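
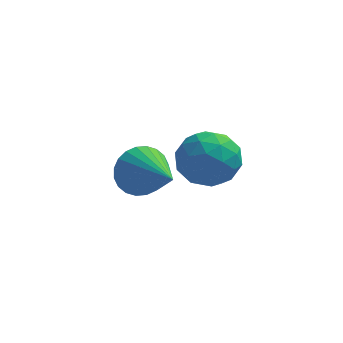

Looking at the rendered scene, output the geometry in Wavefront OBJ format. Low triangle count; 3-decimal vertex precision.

v -2.291 4.113 -1.287
v -1.817 4.068 -2.097
v -1.109 2.627 -0.513
v -1.622 4.318 -1.914
v -1.528 4.538 -1.635
v -1.551 4.693 -1.304
v -1.686 4.759 -0.969
v -1.914 4.727 -0.683
v -2.198 4.602 -0.489
v -2.497 4.402 -0.416
v -2.765 4.158 -0.476
v -2.96 3.907 -0.659
v -3.053 3.688 -0.938
v -3.031 3.533 -1.27
v -2.896 3.467 -1.604
v -2.668 3.499 -1.89
v -2.383 3.624 -2.084
v -2.085 3.824 -2.157
v 0.244 1.754 2.075
v 0.743 0.988 2.504
v -0.463 0.712 1.036
v 0.036 -0.054 1.465
v -0.694 0.422 1.974
v -0.257 1.066 2.617
v 0.537 0.634 0.923
v 0.974 1.278 1.566
v 0.924 0.296 1.792
v 0.162 0.165 2.442
v 0.118 1.535 1.098
v -0.644 1.404 1.748
v 0.556 1.463 2.381
v -0.276 0.237 1.159
v -0.705 0.517 1.458
v -0.412 0.067 1.711
v -0.032 1.508 2.447
v 0.261 1.058 2.699
v -0.584 0.725 2.388
v 0.019 0.642 0.841
v 0.312 0.192 1.093
v 0.692 1.633 1.829
v 0.985 1.183 2.082
v 0.864 0.975 1.152
v 0.955 0.606 2.215
v 0.539 -0.007 1.604
v 0.834 0.398 1.285
v 1.091 0.776 1.663
v 0.507 0.528 2.597
v 0.092 -0.084 1.985
v -0.337 0.195 2.285
v -0.08 0.574 2.663
v 0.614 0.122 2.178
v 0.188 1.784 1.555
v -0.227 1.172 0.943
v 0.36 1.126 0.877
v 0.617 1.505 1.255
v -0.259 1.707 1.936
v -0.675 1.094 1.325
v -0.811 0.924 1.877
v -0.554 1.302 2.255
v -0.334 1.578 1.362
f 2 1 4
f 2 4 3
f 4 1 5
f 4 5 3
f 5 1 6
f 5 6 3
f 6 1 7
f 6 7 3
f 7 1 8
f 7 8 3
f 8 1 9
f 8 9 3
f 9 1 10
f 9 10 3
f 10 1 11
f 10 11 3
f 11 1 12
f 11 12 3
f 12 1 13
f 12 13 3
f 13 1 14
f 13 14 3
f 14 1 15
f 14 15 3
f 15 1 16
f 15 16 3
f 16 1 17
f 16 17 3
f 17 1 18
f 17 18 3
f 18 1 2
f 18 2 3
f 19 56 35
f 56 30 59
f 35 59 24
f 56 59 35
f 19 35 31
f 35 24 36
f 31 36 20
f 35 36 31
f 19 31 40
f 31 20 41
f 40 41 26
f 31 41 40
f 19 40 52
f 40 26 55
f 52 55 29
f 40 55 52
f 19 52 56
f 52 29 60
f 56 60 30
f 52 60 56
f 20 36 47
f 36 24 50
f 47 50 28
f 36 50 47
f 24 59 37
f 59 30 58
f 37 58 23
f 59 58 37
f 30 60 57
f 60 29 53
f 57 53 21
f 60 53 57
f 29 55 54
f 55 26 42
f 54 42 25
f 55 42 54
f 26 41 46
f 41 20 43
f 46 43 27
f 41 43 46
f 22 48 34
f 48 28 49
f 34 49 23
f 48 49 34
f 22 34 32
f 34 23 33
f 32 33 21
f 34 33 32
f 22 32 39
f 32 21 38
f 39 38 25
f 32 38 39
f 22 39 44
f 39 25 45
f 44 45 27
f 39 45 44
f 22 44 48
f 44 27 51
f 48 51 28
f 44 51 48
f 23 49 37
f 49 28 50
f 37 50 24
f 49 50 37
f 21 33 57
f 33 23 58
f 57 58 30
f 33 58 57
f 25 38 54
f 38 21 53
f 54 53 29
f 38 53 54
f 27 45 46
f 45 25 42
f 46 42 26
f 45 42 46
f 28 51 47
f 51 27 43
f 47 43 20
f 51 43 47



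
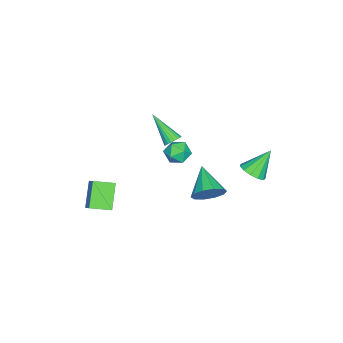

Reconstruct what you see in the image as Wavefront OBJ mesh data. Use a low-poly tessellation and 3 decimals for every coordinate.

v -1.373 -0.433 -0.344
v -0.659 -0.672 -0.578
v -1.661 -1.628 -0.002
v -0.947 -1.867 -0.236
v -1.02 -1.407 0.401
v -0.842 -0.668 0.189
v -1.478 -1.632 -0.769
v -1.3 -0.893 -0.981
v -0.724 -1.413 -0.841
v -0.441 -1.274 -0.118
v -1.879 -1.026 -0.462
v -1.596 -0.887 0.261
v 2.185 -4.722 -0.924
v 2.669 -4.295 -0.386
v 1.644 -3.71 -1.239
v 2.128 -3.284 -0.702
v 3.292 -4.496 -2.098
v 3.776 -4.07 -1.561
v 2.751 -3.485 -2.414
v 3.235 -3.058 -1.876
v 0.936 -0.627 2.496
v 1.359 -0.562 2.773
v 0.324 -1.953 3.744
v 1.238 -0.428 2.856
v 1.07 -0.325 2.884
v 0.882 -0.267 2.853
v 0.703 -0.264 2.768
v 0.558 -0.317 2.642
v 0.471 -0.416 2.493
v 0.455 -0.548 2.345
v 0.512 -0.692 2.22
v 0.633 -0.826 2.137
v 0.801 -0.93 2.109
v 0.989 -0.988 2.139
v 1.169 -0.99 2.225
v 1.313 -0.938 2.351
v 1.4 -0.838 2.5
v 1.416 -0.706 2.648
v -3.22 2.29 -2.621
v -2.59 2.767 -2.492
v -4.04 3.01 -1.279
v -2.861 2.988 -2.776
v -3.246 2.988 -3.011
v -3.622 2.766 -3.122
v -3.871 2.393 -3.074
v -3.913 1.988 -2.882
v -3.735 1.678 -2.608
v -3.393 1.563 -2.337
v -2.997 1.678 -2.157
v -2.671 1.988 -2.124
v -2.519 2.394 -2.249
v -1.919 0.327 -4
v -1.275 -0.288 -3.616
v -3.321 -0.567 -3.08
v -1.329 0.179 -3.245
v -1.609 0.703 -3.162
v -2.007 1.083 -3.399
v -2.372 1.174 -3.866
v -2.564 0.942 -4.384
v -2.51 0.474 -4.756
v -2.23 -0.049 -4.839
v -1.832 -0.429 -4.601
v -1.467 -0.521 -4.134
f 1 12 6
f 1 6 2
f 1 2 8
f 1 8 11
f 1 11 12
f 2 6 10
f 6 12 5
f 12 11 3
f 11 8 7
f 8 2 9
f 4 10 5
f 4 5 3
f 4 3 7
f 4 7 9
f 4 9 10
f 5 10 6
f 3 5 12
f 7 3 11
f 9 7 8
f 10 9 2
f 14 16 13
f 17 14 13
f 13 16 15
f 15 17 13
f 14 20 16
f 18 14 17
f 18 20 14
f 16 20 15
f 19 17 15
f 15 20 19
f 19 18 17
f 20 18 19
f 22 21 24
f 22 24 23
f 24 21 25
f 24 25 23
f 25 21 26
f 25 26 23
f 26 21 27
f 26 27 23
f 27 21 28
f 27 28 23
f 28 21 29
f 28 29 23
f 29 21 30
f 29 30 23
f 30 21 31
f 30 31 23
f 31 21 32
f 31 32 23
f 32 21 33
f 32 33 23
f 33 21 34
f 33 34 23
f 34 21 35
f 34 35 23
f 35 21 36
f 35 36 23
f 36 21 37
f 36 37 23
f 37 21 38
f 37 38 23
f 38 21 22
f 38 22 23
f 40 39 42
f 40 42 41
f 42 39 43
f 42 43 41
f 43 39 44
f 43 44 41
f 44 39 45
f 44 45 41
f 45 39 46
f 45 46 41
f 46 39 47
f 46 47 41
f 47 39 48
f 47 48 41
f 48 39 49
f 48 49 41
f 49 39 50
f 49 50 41
f 50 39 51
f 50 51 41
f 51 39 40
f 51 40 41
f 53 52 55
f 53 55 54
f 55 52 56
f 55 56 54
f 56 52 57
f 56 57 54
f 57 52 58
f 57 58 54
f 58 52 59
f 58 59 54
f 59 52 60
f 59 60 54
f 60 52 61
f 60 61 54
f 61 52 62
f 61 62 54
f 62 52 63
f 62 63 54
f 63 52 53
f 63 53 54



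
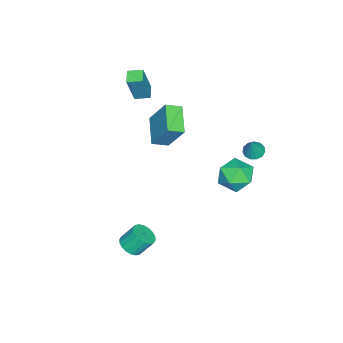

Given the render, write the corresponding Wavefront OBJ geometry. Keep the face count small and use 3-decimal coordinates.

v -2.089 3.483 1.645
v -1.662 3.824 1.422
v -1.531 3.537 2.795
v -1.901 4.03 1.528
v -2.199 4.063 1.671
v -2.462 3.911 1.806
v -2.607 3.624 1.889
v -2.588 3.292 1.895
v -2.41 3.021 1.821
v -2.13 2.897 1.691
v -1.837 2.959 1.547
v -1.624 3.188 1.433
v -1.559 3.51 1.386
v 3.716 -0.827 -2.872
v 4.11 -1.249 -2.459
v 3.797 -0.615 -1.514
v 3.404 -0.193 -1.928
v 4.314 -1.023 -2.543
v 4.001 -0.389 -1.598
v 4.4 -0.758 -2.692
v 4.087 -0.124 -1.747
v 4.35 -0.507 -2.877
v 4.037 0.127 -1.932
v 4.175 -0.319 -3.061
v 3.862 0.315 -2.117
v 3.909 -0.232 -3.208
v 3.596 0.402 -2.263
v 3.605 -0.262 -3.288
v 3.292 0.372 -2.343
v 3.323 -0.405 -3.286
v 3.01 0.229 -2.341
v 3.119 -0.631 -3.202
v 2.806 0.003 -2.257
v 3.033 -0.896 -3.053
v 2.72 -0.262 -2.108
v 3.083 -1.147 -2.868
v 2.77 -0.513 -1.923
v 3.258 -1.335 -2.683
v 2.945 -0.701 -1.739
v 3.524 -1.422 -2.537
v 3.211 -0.788 -1.592
v 3.828 -1.392 -2.457
v 3.515 -0.758 -1.512
v -1.167 -1.027 3.269
v -0.908 -0.018 4.953
v 0.214 -0.285 2.612
v 0.473 0.724 4.295
v -0.633 -1.724 3.605
v -0.374 -0.715 5.288
v 0.748 -0.982 2.947
v 1.007 0.027 4.631
v -0.122 4.139 0.996
v 0.629 4.383 1.722
v -0.129 2.497 1.558
v 0.622 2.741 2.284
v -0.372 3.132 2.388
v -0.367 4.147 2.04
v 0.867 2.733 1.24
v 0.872 3.748 0.892
v 1.24 3.515 1.872
v 0.475 3.761 2.582
v 0.025 3.119 0.698
v -0.74 3.365 1.408
v -3.653 -3.96 2.87
v -2.978 -4.083 4.759
v -3.935 -3.162 3.023
v -3.26 -3.285 4.912
v -2.92 -3.655 2.628
v -2.245 -3.778 4.517
v -3.202 -2.857 2.781
v -2.527 -2.98 4.67
f 2 1 4
f 2 4 3
f 4 1 5
f 4 5 3
f 5 1 6
f 5 6 3
f 6 1 7
f 6 7 3
f 7 1 8
f 7 8 3
f 8 1 9
f 8 9 3
f 9 1 10
f 9 10 3
f 10 1 11
f 10 11 3
f 11 1 12
f 11 12 3
f 12 1 13
f 12 13 3
f 13 1 2
f 13 2 3
f 15 14 18
f 15 18 16
f 16 18 19
f 16 19 17
f 18 14 20
f 18 20 19
f 19 20 21
f 19 21 17
f 20 14 22
f 20 22 21
f 21 22 23
f 21 23 17
f 22 14 24
f 22 24 23
f 23 24 25
f 23 25 17
f 24 14 26
f 24 26 25
f 25 26 27
f 25 27 17
f 26 14 28
f 26 28 27
f 27 28 29
f 27 29 17
f 28 14 30
f 28 30 29
f 29 30 31
f 29 31 17
f 30 14 32
f 30 32 31
f 31 32 33
f 31 33 17
f 32 14 34
f 32 34 33
f 33 34 35
f 33 35 17
f 34 14 36
f 34 36 35
f 35 36 37
f 35 37 17
f 36 14 38
f 36 38 37
f 37 38 39
f 37 39 17
f 38 14 40
f 38 40 39
f 39 40 41
f 39 41 17
f 40 14 42
f 40 42 41
f 41 42 43
f 41 43 17
f 42 14 15
f 42 15 43
f 43 15 16
f 43 16 17
f 45 47 44
f 48 45 44
f 44 47 46
f 46 48 44
f 45 51 47
f 49 45 48
f 49 51 45
f 47 51 46
f 50 48 46
f 46 51 50
f 50 49 48
f 51 49 50
f 52 63 57
f 52 57 53
f 52 53 59
f 52 59 62
f 52 62 63
f 53 57 61
f 57 63 56
f 63 62 54
f 62 59 58
f 59 53 60
f 55 61 56
f 55 56 54
f 55 54 58
f 55 58 60
f 55 60 61
f 56 61 57
f 54 56 63
f 58 54 62
f 60 58 59
f 61 60 53
f 65 67 64
f 68 65 64
f 64 67 66
f 66 68 64
f 65 71 67
f 69 65 68
f 69 71 65
f 67 71 66
f 70 68 66
f 66 71 70
f 70 69 68
f 71 69 70



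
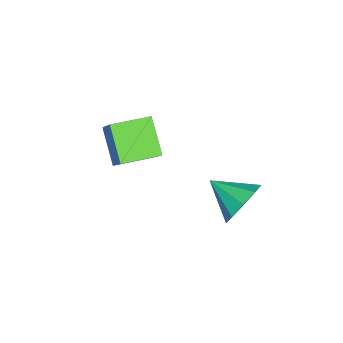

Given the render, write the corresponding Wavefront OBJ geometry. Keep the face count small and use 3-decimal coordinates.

v -0.897 2.374 -1.022
v -0.596 1.888 -1.903
v -1.223 0.966 -0.358
v -0.035 1.966 -1.462
v 0.123 2.235 -0.815
v -0.197 2.569 -0.265
v -0.844 2.812 -0.07
v -1.516 2.849 -0.32
v -1.899 2.664 -0.899
v -1.812 2.343 -1.536
v -1.298 2.036 -1.932
v -2.391 -2.005 1.344
v -1.26 -1.285 2.855
v -1.365 -1.251 0.217
v -0.234 -0.532 1.728
v -1.506 -3.288 1.292
v -0.375 -2.569 2.803
v -0.48 -2.535 0.165
v 0.651 -1.815 1.676
f 2 1 4
f 2 4 3
f 4 1 5
f 4 5 3
f 5 1 6
f 5 6 3
f 6 1 7
f 6 7 3
f 7 1 8
f 7 8 3
f 8 1 9
f 8 9 3
f 9 1 10
f 9 10 3
f 10 1 11
f 10 11 3
f 11 1 2
f 11 2 3
f 13 15 12
f 16 13 12
f 12 15 14
f 14 16 12
f 13 19 15
f 17 13 16
f 17 19 13
f 15 19 14
f 18 16 14
f 14 19 18
f 18 17 16
f 19 17 18



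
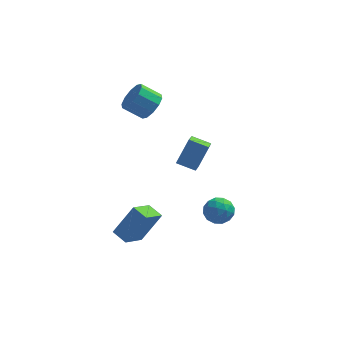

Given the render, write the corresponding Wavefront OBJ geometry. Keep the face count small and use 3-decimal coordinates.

v 0.433 -2.699 1.84
v 1.107 -2.043 3.352
v 0.548 -1.604 1.314
v 1.223 -0.949 2.826
v 1.537 -2.991 1.474
v 2.212 -2.336 2.986
v 1.653 -1.897 0.948
v 2.327 -1.241 2.46
v -1.455 -3.811 -4.066
v -2.249 -5.066 -3.238
v -2.221 -3.128 -3.765
v -3.015 -4.383 -2.938
v -0.325 -3.337 -2.262
v -1.119 -4.592 -1.435
v -1.091 -2.654 -1.962
v -1.885 -3.909 -1.134
v 3.247 -0.285 -4.016
v 3.713 -0.929 -3.447
v 1.907 -1.111 -3.853
v 2.373 -1.755 -3.284
v 2.209 -0.847 -2.961
v 3.037 -0.336 -3.062
v 2.583 -1.704 -4.238
v 3.411 -1.193 -4.339
v 3.303 -1.806 -3.584
v 3.072 -1.276 -2.795
v 2.548 -0.764 -4.505
v 2.317 -0.234 -3.716
v 3.597 -0.534 -3.746
v 2.023 -1.506 -3.554
v 1.926 -0.972 -3.365
v 2.2 -1.35 -3.03
v 3.2 -0.186 -3.52
v 3.474 -0.565 -3.185
v 2.591 -0.516 -2.9
v 2.146 -1.475 -4.115
v 2.42 -1.854 -3.78
v 3.42 -0.69 -4.27
v 3.694 -1.068 -3.935
v 3.029 -1.524 -4.4
v 3.63 -1.428 -3.492
v 2.843 -1.914 -3.396
v 2.966 -1.884 -3.957
v 3.453 -1.584 -4.016
v 3.495 -1.117 -3.028
v 2.707 -1.603 -2.932
v 2.611 -1.069 -2.743
v 3.098 -0.769 -2.802
v 3.254 -1.633 -3.109
v 2.913 -0.437 -4.368
v 2.125 -0.923 -4.272
v 2.522 -1.271 -4.498
v 3.009 -0.971 -4.557
v 2.777 -0.126 -3.904
v 1.99 -0.612 -3.808
v 2.167 -0.456 -3.284
v 2.654 -0.156 -3.343
v 2.366 -0.407 -4.191
v -1.305 3.527 1.96
v -0.701 3.457 2.779
v -1.891 3.483 3.659
v -2.495 3.553 2.84
v -0.784 4.069 2.649
v -1.973 4.094 3.529
v -1.065 4.473 2.256
v -2.255 4.499 3.136
v -1.439 4.516 1.75
v -2.629 4.542 2.63
v -1.761 4.182 1.324
v -2.951 4.207 2.204
v -1.909 3.597 1.141
v -3.099 3.623 2.021
v -1.827 2.986 1.271
v -3.016 3.011 2.151
v -1.545 2.581 1.664
v -2.735 2.607 2.544
v -1.171 2.538 2.17
v -2.361 2.564 3.05
v -0.849 2.873 2.596
v -2.039 2.898 3.476
f 2 4 1
f 5 2 1
f 1 4 3
f 3 5 1
f 2 8 4
f 6 2 5
f 6 8 2
f 4 8 3
f 7 5 3
f 3 8 7
f 7 6 5
f 8 6 7
f 10 12 9
f 13 10 9
f 9 12 11
f 11 13 9
f 10 16 12
f 14 10 13
f 14 16 10
f 12 16 11
f 15 13 11
f 11 16 15
f 15 14 13
f 16 14 15
f 17 54 33
f 54 28 57
f 33 57 22
f 54 57 33
f 17 33 29
f 33 22 34
f 29 34 18
f 33 34 29
f 17 29 38
f 29 18 39
f 38 39 24
f 29 39 38
f 17 38 50
f 38 24 53
f 50 53 27
f 38 53 50
f 17 50 54
f 50 27 58
f 54 58 28
f 50 58 54
f 18 34 45
f 34 22 48
f 45 48 26
f 34 48 45
f 22 57 35
f 57 28 56
f 35 56 21
f 57 56 35
f 28 58 55
f 58 27 51
f 55 51 19
f 58 51 55
f 27 53 52
f 53 24 40
f 52 40 23
f 53 40 52
f 24 39 44
f 39 18 41
f 44 41 25
f 39 41 44
f 20 46 32
f 46 26 47
f 32 47 21
f 46 47 32
f 20 32 30
f 32 21 31
f 30 31 19
f 32 31 30
f 20 30 37
f 30 19 36
f 37 36 23
f 30 36 37
f 20 37 42
f 37 23 43
f 42 43 25
f 37 43 42
f 20 42 46
f 42 25 49
f 46 49 26
f 42 49 46
f 21 47 35
f 47 26 48
f 35 48 22
f 47 48 35
f 19 31 55
f 31 21 56
f 55 56 28
f 31 56 55
f 23 36 52
f 36 19 51
f 52 51 27
f 36 51 52
f 25 43 44
f 43 23 40
f 44 40 24
f 43 40 44
f 26 49 45
f 49 25 41
f 45 41 18
f 49 41 45
f 60 59 63
f 60 63 61
f 61 63 64
f 61 64 62
f 63 59 65
f 63 65 64
f 64 65 66
f 64 66 62
f 65 59 67
f 65 67 66
f 66 67 68
f 66 68 62
f 67 59 69
f 67 69 68
f 68 69 70
f 68 70 62
f 69 59 71
f 69 71 70
f 70 71 72
f 70 72 62
f 71 59 73
f 71 73 72
f 72 73 74
f 72 74 62
f 73 59 75
f 73 75 74
f 74 75 76
f 74 76 62
f 75 59 77
f 75 77 76
f 76 77 78
f 76 78 62
f 77 59 79
f 77 79 78
f 78 79 80
f 78 80 62
f 79 59 60
f 79 60 80
f 80 60 61
f 80 61 62



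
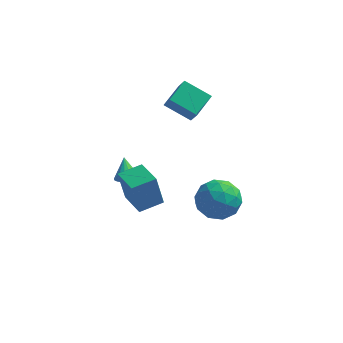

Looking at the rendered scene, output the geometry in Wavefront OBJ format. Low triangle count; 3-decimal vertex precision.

v -2.693 2.005 -4.047
v -3.028 1.936 -2.32
v -1.715 2.815 -3.824
v -2.05 2.746 -2.098
v -1.69 0.754 -3.902
v -2.025 0.685 -2.176
v -0.712 1.564 -3.68
v -1.047 1.495 -1.953
v -2.925 3.266 -3.705
v -2.719 3.02 -3.163
v -3.335 4.314 -3.075
v -2.509 3.153 -3.246
v -2.37 3.305 -3.409
v -2.328 3.45 -3.622
v -2.389 3.563 -3.851
v -2.542 3.625 -4.054
v -2.762 3.625 -4.196
v -3.01 3.563 -4.254
v -3.243 3.449 -4.217
v -3.421 3.304 -4.092
v -3.513 3.152 -3.899
v -3.504 3.02 -3.673
v -3.394 2.93 -3.453
v -3.204 2.899 -3.276
v -2.965 2.931 -3.173
v -1.063 3.103 2.12
v -0.634 4.321 2.633
v 0.265 2.949 1.375
v 0.693 4.168 1.888
v -0.673 2.632 2.912
v -0.245 3.851 3.425
v 0.654 2.479 2.167
v 1.083 3.697 2.68
v 1.91 -1.291 0.565
v 2.483 -0.42 0.114
v 2.497 -2.38 -0.794
v 3.07 -1.509 -1.245
v 3.408 -1.963 -0.261
v 3.046 -1.29 0.579
v 1.934 -1.51 -1.259
v 1.572 -0.837 -0.419
v 2.498 -0.555 -1.013
v 3.409 -0.835 -0.396
v 1.571 -1.965 -0.284
v 2.482 -2.245 0.333
v 2.145 -0.76 0.459
v 2.835 -2.04 -1.139
v 3.034 -2.307 -0.56
v 3.37 -1.795 -0.825
v 2.476 -1.271 0.732
v 2.813 -0.759 0.467
v 3.357 -1.666 0.247
v 2.167 -2.041 -1.147
v 2.504 -1.529 -1.412
v 1.61 -1.005 0.145
v 1.946 -0.493 -0.12
v 1.623 -1.134 -0.927
v 2.491 -0.328 -0.469
v 2.835 -0.968 -1.268
v 2.168 -0.968 -1.276
v 1.955 -0.573 -0.782
v 3.026 -0.492 -0.106
v 3.371 -1.132 -0.905
v 3.57 -1.399 -0.326
v 3.357 -1.003 0.168
v 3.035 -0.572 -0.769
v 1.609 -1.668 0.225
v 1.954 -2.308 -0.574
v 1.623 -1.797 -0.848
v 1.41 -1.401 -0.354
v 2.145 -1.832 0.588
v 2.489 -2.472 -0.211
v 3.025 -2.227 0.102
v 2.812 -1.832 0.596
v 1.945 -2.228 0.089
f 2 4 1
f 5 2 1
f 1 4 3
f 3 5 1
f 2 8 4
f 6 2 5
f 6 8 2
f 4 8 3
f 7 5 3
f 3 8 7
f 7 6 5
f 8 6 7
f 10 9 12
f 10 12 11
f 12 9 13
f 12 13 11
f 13 9 14
f 13 14 11
f 14 9 15
f 14 15 11
f 15 9 16
f 15 16 11
f 16 9 17
f 16 17 11
f 17 9 18
f 17 18 11
f 18 9 19
f 18 19 11
f 19 9 20
f 19 20 11
f 20 9 21
f 20 21 11
f 21 9 22
f 21 22 11
f 22 9 23
f 22 23 11
f 23 9 24
f 23 24 11
f 24 9 25
f 24 25 11
f 25 9 10
f 25 10 11
f 27 29 26
f 30 27 26
f 26 29 28
f 28 30 26
f 27 33 29
f 31 27 30
f 31 33 27
f 29 33 28
f 32 30 28
f 28 33 32
f 32 31 30
f 33 31 32
f 34 71 50
f 71 45 74
f 50 74 39
f 71 74 50
f 34 50 46
f 50 39 51
f 46 51 35
f 50 51 46
f 34 46 55
f 46 35 56
f 55 56 41
f 46 56 55
f 34 55 67
f 55 41 70
f 67 70 44
f 55 70 67
f 34 67 71
f 67 44 75
f 71 75 45
f 67 75 71
f 35 51 62
f 51 39 65
f 62 65 43
f 51 65 62
f 39 74 52
f 74 45 73
f 52 73 38
f 74 73 52
f 45 75 72
f 75 44 68
f 72 68 36
f 75 68 72
f 44 70 69
f 70 41 57
f 69 57 40
f 70 57 69
f 41 56 61
f 56 35 58
f 61 58 42
f 56 58 61
f 37 63 49
f 63 43 64
f 49 64 38
f 63 64 49
f 37 49 47
f 49 38 48
f 47 48 36
f 49 48 47
f 37 47 54
f 47 36 53
f 54 53 40
f 47 53 54
f 37 54 59
f 54 40 60
f 59 60 42
f 54 60 59
f 37 59 63
f 59 42 66
f 63 66 43
f 59 66 63
f 38 64 52
f 64 43 65
f 52 65 39
f 64 65 52
f 36 48 72
f 48 38 73
f 72 73 45
f 48 73 72
f 40 53 69
f 53 36 68
f 69 68 44
f 53 68 69
f 42 60 61
f 60 40 57
f 61 57 41
f 60 57 61
f 43 66 62
f 66 42 58
f 62 58 35
f 66 58 62



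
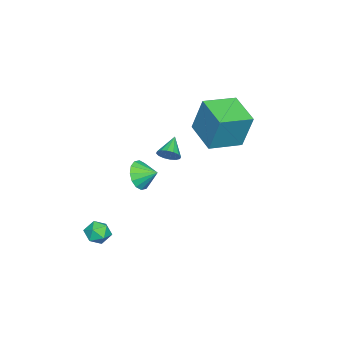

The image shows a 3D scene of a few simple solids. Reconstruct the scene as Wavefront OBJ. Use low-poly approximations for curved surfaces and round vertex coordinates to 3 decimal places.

v 0.637 -2.685 0.441
v 0.986 -3.036 1.217
v 0.643 -1.755 0.859
v 1.365 -2.919 0.954
v 1.549 -2.741 0.552
v 1.489 -2.547 0.122
v 1.2 -2.39 -0.224
v 0.761 -2.313 -0.391
v 0.289 -2.335 -0.335
v -0.09 -2.451 -0.071
v -0.274 -2.63 0.33
v -0.214 -2.824 0.761
v 0.074 -2.98 1.106
v 0.513 -3.058 1.273
v 2.599 -3.676 -2.197
v 3.006 -3.157 -2.567
v 3.534 -4.463 -2.273
v 3.941 -3.944 -2.643
v 3.778 -3.845 -1.911
v 3.199 -3.358 -1.864
v 3.341 -4.262 -2.976
v 2.762 -3.775 -2.929
v 3.465 -3.518 -3.049
v 3.735 -3.261 -2.39
v 2.805 -4.359 -2.45
v 3.075 -4.102 -1.791
v -3.22 -2.83 -0.414
v -2.871 -3.094 0.081
v -4.34 -2.95 0.314
v -2.868 -2.758 0.14
v -2.96 -2.441 0.051
v -3.121 -2.228 -0.162
v -3.309 -2.177 -0.443
v -3.473 -2.301 -0.716
v -3.57 -2.567 -0.908
v -3.572 -2.903 -0.967
v -3.481 -3.22 -0.878
v -3.32 -3.432 -0.665
v -3.132 -3.484 -0.384
v -2.968 -3.36 -0.111
v -3.473 0.155 2.56
v -3.338 0.784 4.643
v -2.199 1.581 2.047
v -2.064 2.21 4.13
v -2.016 -1.05 2.83
v -1.881 -0.421 4.913
v -0.742 0.376 2.317
v -0.607 1.005 4.4
f 2 1 4
f 2 4 3
f 4 1 5
f 4 5 3
f 5 1 6
f 5 6 3
f 6 1 7
f 6 7 3
f 7 1 8
f 7 8 3
f 8 1 9
f 8 9 3
f 9 1 10
f 9 10 3
f 10 1 11
f 10 11 3
f 11 1 12
f 11 12 3
f 12 1 13
f 12 13 3
f 13 1 14
f 13 14 3
f 14 1 2
f 14 2 3
f 15 26 20
f 15 20 16
f 15 16 22
f 15 22 25
f 15 25 26
f 16 20 24
f 20 26 19
f 26 25 17
f 25 22 21
f 22 16 23
f 18 24 19
f 18 19 17
f 18 17 21
f 18 21 23
f 18 23 24
f 19 24 20
f 17 19 26
f 21 17 25
f 23 21 22
f 24 23 16
f 28 27 30
f 28 30 29
f 30 27 31
f 30 31 29
f 31 27 32
f 31 32 29
f 32 27 33
f 32 33 29
f 33 27 34
f 33 34 29
f 34 27 35
f 34 35 29
f 35 27 36
f 35 36 29
f 36 27 37
f 36 37 29
f 37 27 38
f 37 38 29
f 38 27 39
f 38 39 29
f 39 27 40
f 39 40 29
f 40 27 28
f 40 28 29
f 42 44 41
f 45 42 41
f 41 44 43
f 43 45 41
f 42 48 44
f 46 42 45
f 46 48 42
f 44 48 43
f 47 45 43
f 43 48 47
f 47 46 45
f 48 46 47



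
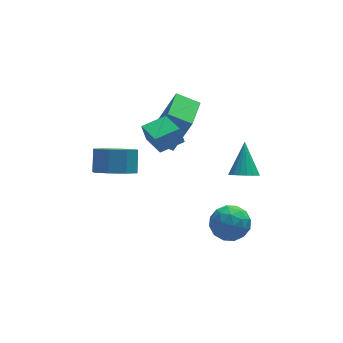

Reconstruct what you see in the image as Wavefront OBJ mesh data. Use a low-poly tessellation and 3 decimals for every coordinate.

v -3.526 1.954 -1.113
v -3.105 2.553 -1.733
v -2.874 3.266 -0.888
v -3.294 2.666 -0.267
v -3.822 2.69 -1.653
v -3.591 3.403 -0.807
v -4.366 2.395 -1.255
v -4.135 3.108 -0.41
v -4.417 1.842 -0.775
v -4.186 2.555 0.071
v -3.946 1.354 -0.492
v -3.715 2.067 0.353
v -3.229 1.217 -0.573
v -2.998 1.93 0.273
v -2.685 1.512 -0.97
v -2.454 2.225 -0.125
v -2.634 2.065 -1.451
v -2.403 2.778 -0.605
v -1.896 0.845 0.823
v -2.069 0.949 1.628
v -2.128 2.116 0.607
v -2.301 2.221 1.412
v -0.799 1.079 1.028
v -0.972 1.184 1.833
v -1.031 2.351 0.812
v -1.204 2.455 1.617
v -1.679 3.377 -0.77
v -0.952 3.047 1.15
v -0.9 4.82 -0.817
v -0.173 4.49 1.103
v -0.767 2.87 -1.203
v -0.04 2.54 0.717
v 0.012 4.313 -1.25
v 0.739 3.983 0.67
v 1.893 1.416 -2.244
v 2.509 1.181 -2.217
v 2.247 2.484 -1.036
v 2.53 1.398 -2.414
v 2.425 1.618 -2.578
v 2.215 1.798 -2.675
v 1.941 1.902 -2.687
v 1.657 1.911 -2.612
v 1.42 1.821 -2.463
v 1.277 1.651 -2.271
v 1.256 1.435 -2.073
v 1.361 1.215 -1.91
v 1.571 1.035 -1.812
v 1.846 0.93 -1.8
v 2.129 0.922 -1.876
v 2.366 1.012 -2.025
v -0.106 -0.201 -3.658
v 0.436 0.504 -3.4
v 1.104 -1.064 -3.84
v 1.646 -0.359 -3.582
v 1.093 -0.768 -2.963
v 0.345 -0.235 -2.851
v 1.195 -0.325 -4.389
v 0.447 0.208 -4.277
v 1.239 0.427 -3.852
v 1.177 0.153 -2.971
v 0.363 -0.713 -4.269
v 0.301 -0.987 -3.388
v 0.059 0.227 -3.513
v 1.481 -0.787 -3.727
v 1.157 -1.028 -3.363
v 1.475 -0.613 -3.212
v 0.006 -0.207 -3.19
v 0.324 0.207 -3.038
v 0.71 -0.541 -2.782
v 1.216 -0.767 -4.202
v 1.534 -0.353 -4.05
v 0.065 0.053 -4.028
v 0.383 0.468 -3.877
v 0.83 -0.019 -4.458
v 0.849 0.596 -3.627
v 1.56 0.089 -3.735
v 1.295 0.109 -4.209
v 0.856 0.423 -4.143
v 0.812 0.435 -3.109
v 1.524 -0.072 -3.216
v 1.199 -0.312 -2.852
v 0.759 0.001 -2.786
v 1.285 0.39 -3.375
v 0.016 -0.488 -4.024
v 0.728 -0.995 -4.131
v 0.781 -0.561 -4.454
v 0.341 -0.248 -4.388
v -0.02 -0.649 -3.505
v 0.691 -1.156 -3.613
v 0.684 -0.983 -3.097
v 0.245 -0.669 -3.031
v 0.255 -0.95 -3.865
f 2 1 5
f 2 5 3
f 3 5 6
f 3 6 4
f 5 1 7
f 5 7 6
f 6 7 8
f 6 8 4
f 7 1 9
f 7 9 8
f 8 9 10
f 8 10 4
f 9 1 11
f 9 11 10
f 10 11 12
f 10 12 4
f 11 1 13
f 11 13 12
f 12 13 14
f 12 14 4
f 13 1 15
f 13 15 14
f 14 15 16
f 14 16 4
f 15 1 17
f 15 17 16
f 16 17 18
f 16 18 4
f 17 1 2
f 17 2 18
f 18 2 3
f 18 3 4
f 20 22 19
f 23 20 19
f 19 22 21
f 21 23 19
f 20 26 22
f 24 20 23
f 24 26 20
f 22 26 21
f 25 23 21
f 21 26 25
f 25 24 23
f 26 24 25
f 28 30 27
f 31 28 27
f 27 30 29
f 29 31 27
f 28 34 30
f 32 28 31
f 32 34 28
f 30 34 29
f 33 31 29
f 29 34 33
f 33 32 31
f 34 32 33
f 36 35 38
f 36 38 37
f 38 35 39
f 38 39 37
f 39 35 40
f 39 40 37
f 40 35 41
f 40 41 37
f 41 35 42
f 41 42 37
f 42 35 43
f 42 43 37
f 43 35 44
f 43 44 37
f 44 35 45
f 44 45 37
f 45 35 46
f 45 46 37
f 46 35 47
f 46 47 37
f 47 35 48
f 47 48 37
f 48 35 49
f 48 49 37
f 49 35 50
f 49 50 37
f 50 35 36
f 50 36 37
f 51 88 67
f 88 62 91
f 67 91 56
f 88 91 67
f 51 67 63
f 67 56 68
f 63 68 52
f 67 68 63
f 51 63 72
f 63 52 73
f 72 73 58
f 63 73 72
f 51 72 84
f 72 58 87
f 84 87 61
f 72 87 84
f 51 84 88
f 84 61 92
f 88 92 62
f 84 92 88
f 52 68 79
f 68 56 82
f 79 82 60
f 68 82 79
f 56 91 69
f 91 62 90
f 69 90 55
f 91 90 69
f 62 92 89
f 92 61 85
f 89 85 53
f 92 85 89
f 61 87 86
f 87 58 74
f 86 74 57
f 87 74 86
f 58 73 78
f 73 52 75
f 78 75 59
f 73 75 78
f 54 80 66
f 80 60 81
f 66 81 55
f 80 81 66
f 54 66 64
f 66 55 65
f 64 65 53
f 66 65 64
f 54 64 71
f 64 53 70
f 71 70 57
f 64 70 71
f 54 71 76
f 71 57 77
f 76 77 59
f 71 77 76
f 54 76 80
f 76 59 83
f 80 83 60
f 76 83 80
f 55 81 69
f 81 60 82
f 69 82 56
f 81 82 69
f 53 65 89
f 65 55 90
f 89 90 62
f 65 90 89
f 57 70 86
f 70 53 85
f 86 85 61
f 70 85 86
f 59 77 78
f 77 57 74
f 78 74 58
f 77 74 78
f 60 83 79
f 83 59 75
f 79 75 52
f 83 75 79



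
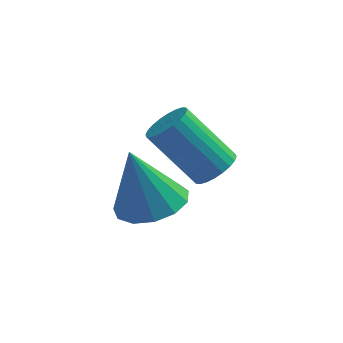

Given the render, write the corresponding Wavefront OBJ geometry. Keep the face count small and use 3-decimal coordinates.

v -0.482 -1.944 -2.725
v -0.171 -1.436 -2.555
v -1.346 -1.167 -1.205
v -1.658 -1.676 -1.375
v -0.33 -1.343 -2.712
v -1.505 -1.075 -1.362
v -0.512 -1.342 -2.871
v -1.688 -1.074 -1.521
v -0.69 -1.433 -3.008
v -1.865 -1.165 -1.657
v -0.836 -1.601 -3.101
v -2.012 -1.333 -1.751
v -0.929 -1.822 -3.138
v -2.104 -1.554 -1.788
v -0.953 -2.061 -3.111
v -2.128 -1.793 -1.761
v -0.906 -2.283 -3.026
v -2.081 -2.014 -1.676
v -0.794 -2.453 -2.895
v -1.969 -2.184 -1.545
v -0.635 -2.545 -2.738
v -1.81 -2.277 -1.388
v -0.452 -2.546 -2.579
v -1.628 -2.278 -1.229
v -0.275 -2.455 -2.443
v -1.45 -2.187 -1.092
v -0.128 -2.287 -2.349
v -1.304 -2.019 -0.999
v -0.036 -2.066 -2.312
v -1.211 -1.798 -0.962
v -0.012 -1.827 -2.339
v -1.187 -1.559 -0.989
v -0.059 -1.606 -2.424
v -1.234 -1.337 -1.074
v -1.738 -3.991 -2.36
v -0.914 -4.181 -2.115
v -2.222 -3.949 -0.7
v -0.943 -3.687 -2.136
v -1.224 -3.289 -2.228
v -1.669 -3.114 -2.362
v -2.135 -3.218 -2.496
v -2.475 -3.567 -2.586
v -2.581 -4.051 -2.604
v -2.42 -4.516 -2.545
v -2.042 -4.814 -2.428
v -1.567 -4.852 -2.288
v -1.147 -4.616 -2.172
f 2 1 5
f 2 5 3
f 3 5 6
f 3 6 4
f 5 1 7
f 5 7 6
f 6 7 8
f 6 8 4
f 7 1 9
f 7 9 8
f 8 9 10
f 8 10 4
f 9 1 11
f 9 11 10
f 10 11 12
f 10 12 4
f 11 1 13
f 11 13 12
f 12 13 14
f 12 14 4
f 13 1 15
f 13 15 14
f 14 15 16
f 14 16 4
f 15 1 17
f 15 17 16
f 16 17 18
f 16 18 4
f 17 1 19
f 17 19 18
f 18 19 20
f 18 20 4
f 19 1 21
f 19 21 20
f 20 21 22
f 20 22 4
f 21 1 23
f 21 23 22
f 22 23 24
f 22 24 4
f 23 1 25
f 23 25 24
f 24 25 26
f 24 26 4
f 25 1 27
f 25 27 26
f 26 27 28
f 26 28 4
f 27 1 29
f 27 29 28
f 28 29 30
f 28 30 4
f 29 1 31
f 29 31 30
f 30 31 32
f 30 32 4
f 31 1 33
f 31 33 32
f 32 33 34
f 32 34 4
f 33 1 2
f 33 2 34
f 34 2 3
f 34 3 4
f 36 35 38
f 36 38 37
f 38 35 39
f 38 39 37
f 39 35 40
f 39 40 37
f 40 35 41
f 40 41 37
f 41 35 42
f 41 42 37
f 42 35 43
f 42 43 37
f 43 35 44
f 43 44 37
f 44 35 45
f 44 45 37
f 45 35 46
f 45 46 37
f 46 35 47
f 46 47 37
f 47 35 36
f 47 36 37



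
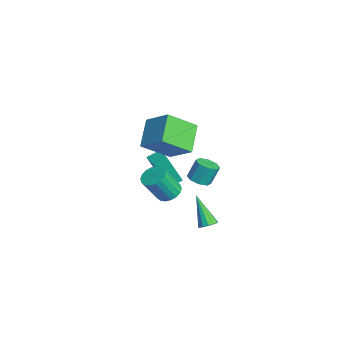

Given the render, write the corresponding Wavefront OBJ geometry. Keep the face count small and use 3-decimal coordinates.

v 0.34 -1.008 -0.714
v 0.968 -1.339 -0.985
v 1.169 -2.243 0.582
v 0.54 -1.912 0.854
v 1.087 -1.059 -0.839
v 1.288 -1.962 0.729
v 1.059 -0.768 -0.668
v 1.26 -1.672 0.9
v 0.888 -0.526 -0.506
v 1.089 -1.429 1.061
v 0.609 -0.378 -0.385
v 0.81 -1.281 1.182
v 0.276 -0.356 -0.329
v 0.477 -1.259 1.238
v -0.044 -0.463 -0.35
v 0.157 -1.366 1.217
v -0.289 -0.677 -0.442
v -0.088 -1.581 1.125
v -0.408 -0.958 -0.589
v -0.207 -1.861 0.979
v -0.38 -1.248 -0.76
v -0.179 -2.152 0.808
v -0.209 -1.491 -0.921
v -0.008 -2.394 0.646
v 0.07 -1.639 -1.042
v 0.271 -2.542 0.525
v 0.403 -1.661 -1.098
v 0.604 -2.564 0.469
v 0.723 -1.554 -1.077
v 0.924 -2.457 0.49
v 1.443 0.884 -2.942
v 1.845 1.092 -2.612
v 0.297 0.496 -1.298
v 1.657 1.334 -2.686
v 1.4 1.433 -2.841
v 1.158 1.358 -3.028
v 1.005 1.132 -3.188
v 0.992 0.828 -3.269
v 1.121 0.541 -3.246
v 1.353 0.363 -3.127
v 1.613 0.351 -2.949
v 1.819 0.507 -2.768
v 1.905 0.784 -2.643
v 0.7 -1.024 2.326
v 0.87 -2.652 3.527
v -0.692 -0.399 3.372
v -0.522 -2.027 4.572
v 1.882 -0.133 3.368
v 2.052 -1.761 4.568
v 0.49 0.492 4.413
v 0.66 -1.136 5.614
v 3.327 -0.103 2.209
v 3.961 -0.275 2.341
v 3.867 0.211 3.423
v 3.233 0.383 3.291
v 3.924 0.19 2.129
v 3.83 0.676 3.211
v 3.538 0.484 1.964
v 3.443 0.97 3.046
v 3.028 0.433 1.942
v 2.934 0.92 3.024
v 2.693 0.069 2.077
v 2.599 0.555 3.159
v 2.73 -0.396 2.289
v 2.636 0.09 3.371
v 3.117 -0.69 2.454
v 3.022 -0.204 3.536
v 3.626 -0.64 2.476
v 3.532 -0.153 3.558
v -3.085 -0.582 -2.308
v -3.242 -1.461 -0.33
v -3.239 0.205 -1.971
v -3.397 -0.674 0.007
v -2.083 -0.446 -2.167
v -2.241 -1.325 -0.189
v -2.238 0.341 -1.83
v -2.395 -0.538 0.148
f 2 1 5
f 2 5 3
f 3 5 6
f 3 6 4
f 5 1 7
f 5 7 6
f 6 7 8
f 6 8 4
f 7 1 9
f 7 9 8
f 8 9 10
f 8 10 4
f 9 1 11
f 9 11 10
f 10 11 12
f 10 12 4
f 11 1 13
f 11 13 12
f 12 13 14
f 12 14 4
f 13 1 15
f 13 15 14
f 14 15 16
f 14 16 4
f 15 1 17
f 15 17 16
f 16 17 18
f 16 18 4
f 17 1 19
f 17 19 18
f 18 19 20
f 18 20 4
f 19 1 21
f 19 21 20
f 20 21 22
f 20 22 4
f 21 1 23
f 21 23 22
f 22 23 24
f 22 24 4
f 23 1 25
f 23 25 24
f 24 25 26
f 24 26 4
f 25 1 27
f 25 27 26
f 26 27 28
f 26 28 4
f 27 1 29
f 27 29 28
f 28 29 30
f 28 30 4
f 29 1 2
f 29 2 30
f 30 2 3
f 30 3 4
f 32 31 34
f 32 34 33
f 34 31 35
f 34 35 33
f 35 31 36
f 35 36 33
f 36 31 37
f 36 37 33
f 37 31 38
f 37 38 33
f 38 31 39
f 38 39 33
f 39 31 40
f 39 40 33
f 40 31 41
f 40 41 33
f 41 31 42
f 41 42 33
f 42 31 43
f 42 43 33
f 43 31 32
f 43 32 33
f 45 47 44
f 48 45 44
f 44 47 46
f 46 48 44
f 45 51 47
f 49 45 48
f 49 51 45
f 47 51 46
f 50 48 46
f 46 51 50
f 50 49 48
f 51 49 50
f 53 52 56
f 53 56 54
f 54 56 57
f 54 57 55
f 56 52 58
f 56 58 57
f 57 58 59
f 57 59 55
f 58 52 60
f 58 60 59
f 59 60 61
f 59 61 55
f 60 52 62
f 60 62 61
f 61 62 63
f 61 63 55
f 62 52 64
f 62 64 63
f 63 64 65
f 63 65 55
f 64 52 66
f 64 66 65
f 65 66 67
f 65 67 55
f 66 52 68
f 66 68 67
f 67 68 69
f 67 69 55
f 68 52 53
f 68 53 69
f 69 53 54
f 69 54 55
f 71 73 70
f 74 71 70
f 70 73 72
f 72 74 70
f 71 77 73
f 75 71 74
f 75 77 71
f 73 77 72
f 76 74 72
f 72 77 76
f 76 75 74
f 77 75 76



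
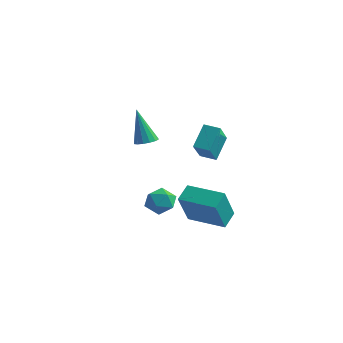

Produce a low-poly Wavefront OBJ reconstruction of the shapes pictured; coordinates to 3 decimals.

v -3.206 0.397 1.469
v -2.691 0.073 1.633
v -3.834 0.403 3.451
v -2.605 0.387 1.659
v -2.681 0.703 1.634
v -2.897 0.937 1.565
v -3.195 1.027 1.47
v -3.497 0.947 1.374
v -3.72 0.72 1.304
v -3.806 0.407 1.278
v -3.731 0.091 1.303
v -3.514 -0.144 1.372
v -3.216 -0.233 1.468
v -2.914 -0.154 1.563
v -1.423 -0.352 -1.498
v -0.8 -0.587 -2.045
v -1.3 -1.573 -0.835
v -0.677 -1.808 -1.382
v -0.534 -1.179 -0.81
v -0.61 -0.424 -1.22
v -1.49 -1.736 -1.66
v -1.566 -0.981 -2.07
v -0.841 -1.442 -2.145
v -0.25 -1.098 -1.62
v -1.85 -1.062 -1.26
v -1.259 -0.718 -0.735
v 2.18 -2.565 3.634
v 2.031 -1.627 4.689
v 1.562 -1.314 2.434
v 1.412 -0.376 3.49
v 2.948 -2.304 3.51
v 2.798 -1.366 4.566
v 2.329 -1.053 2.311
v 2.18 -0.115 3.366
v 1.861 -2.526 -1.146
v 2.144 -3.593 0.629
v 1.714 -1.68 -0.614
v 1.997 -2.747 1.161
v 3.743 -2.153 -1.221
v 4.026 -3.22 0.554
v 3.596 -1.307 -0.689
v 3.879 -2.374 1.086
f 2 1 4
f 2 4 3
f 4 1 5
f 4 5 3
f 5 1 6
f 5 6 3
f 6 1 7
f 6 7 3
f 7 1 8
f 7 8 3
f 8 1 9
f 8 9 3
f 9 1 10
f 9 10 3
f 10 1 11
f 10 11 3
f 11 1 12
f 11 12 3
f 12 1 13
f 12 13 3
f 13 1 14
f 13 14 3
f 14 1 2
f 14 2 3
f 15 26 20
f 15 20 16
f 15 16 22
f 15 22 25
f 15 25 26
f 16 20 24
f 20 26 19
f 26 25 17
f 25 22 21
f 22 16 23
f 18 24 19
f 18 19 17
f 18 17 21
f 18 21 23
f 18 23 24
f 19 24 20
f 17 19 26
f 21 17 25
f 23 21 22
f 24 23 16
f 28 30 27
f 31 28 27
f 27 30 29
f 29 31 27
f 28 34 30
f 32 28 31
f 32 34 28
f 30 34 29
f 33 31 29
f 29 34 33
f 33 32 31
f 34 32 33
f 36 38 35
f 39 36 35
f 35 38 37
f 37 39 35
f 36 42 38
f 40 36 39
f 40 42 36
f 38 42 37
f 41 39 37
f 37 42 41
f 41 40 39
f 42 40 41



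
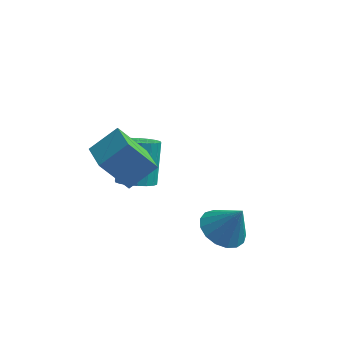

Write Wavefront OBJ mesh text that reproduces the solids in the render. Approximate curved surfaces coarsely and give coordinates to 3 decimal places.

v -2.162 -0.256 2.343
v -1.159 0.499 3.235
v -1.063 0.118 0.789
v -0.06 0.873 1.681
v -1.38 -1.573 2.579
v -0.377 -0.818 3.471
v -0.281 -1.199 1.025
v 0.722 -0.444 1.917
v -1.143 3.203 -2.721
v -0.235 3.269 -2.717
v -0.33 4.464 -0.896
v -1.237 4.397 -0.899
v -0.348 3.592 -2.934
v -0.443 4.786 -1.113
v -0.619 3.837 -3.109
v -0.713 5.032 -1.288
v -0.993 3.957 -3.207
v -1.087 5.151 -1.386
v -1.397 3.927 -3.209
v -1.491 5.122 -1.388
v -1.75 3.754 -3.114
v -1.845 4.949 -1.293
v -1.984 3.472 -2.941
v -2.078 4.667 -1.12
v -2.05 3.136 -2.724
v -2.145 4.331 -0.903
v -1.937 2.814 -2.507
v -2.032 4.008 -0.686
v -1.667 2.568 -2.332
v -1.761 3.763 -0.511
v -1.293 2.449 -2.234
v -1.387 3.643 -0.413
v -0.889 2.478 -2.232
v -0.983 3.673 -0.411
v -0.535 2.651 -2.327
v -0.63 3.846 -0.506
v -0.302 2.933 -2.5
v -0.396 4.128 -0.679
v 3.11 0.931 -2.887
v 4.026 1.241 -3.39
v 3.93 0.869 -1.433
v 3.804 1.691 -3.246
v 3.423 1.967 -3.019
v 2.971 2.005 -2.762
v 2.55 1.797 -2.534
v 2.258 1.391 -2.386
v 2.161 0.879 -2.353
v 2.281 0.38 -2.443
v 2.592 0.006 -2.634
v 3.021 -0.155 -2.883
v 3.47 -0.068 -3.132
v 3.837 0.248 -3.326
v 4.038 0.721 -3.419
f 2 4 1
f 5 2 1
f 1 4 3
f 3 5 1
f 2 8 4
f 6 2 5
f 6 8 2
f 4 8 3
f 7 5 3
f 3 8 7
f 7 6 5
f 8 6 7
f 10 9 13
f 10 13 11
f 11 13 14
f 11 14 12
f 13 9 15
f 13 15 14
f 14 15 16
f 14 16 12
f 15 9 17
f 15 17 16
f 16 17 18
f 16 18 12
f 17 9 19
f 17 19 18
f 18 19 20
f 18 20 12
f 19 9 21
f 19 21 20
f 20 21 22
f 20 22 12
f 21 9 23
f 21 23 22
f 22 23 24
f 22 24 12
f 23 9 25
f 23 25 24
f 24 25 26
f 24 26 12
f 25 9 27
f 25 27 26
f 26 27 28
f 26 28 12
f 27 9 29
f 27 29 28
f 28 29 30
f 28 30 12
f 29 9 31
f 29 31 30
f 30 31 32
f 30 32 12
f 31 9 33
f 31 33 32
f 32 33 34
f 32 34 12
f 33 9 35
f 33 35 34
f 34 35 36
f 34 36 12
f 35 9 37
f 35 37 36
f 36 37 38
f 36 38 12
f 37 9 10
f 37 10 38
f 38 10 11
f 38 11 12
f 40 39 42
f 40 42 41
f 42 39 43
f 42 43 41
f 43 39 44
f 43 44 41
f 44 39 45
f 44 45 41
f 45 39 46
f 45 46 41
f 46 39 47
f 46 47 41
f 47 39 48
f 47 48 41
f 48 39 49
f 48 49 41
f 49 39 50
f 49 50 41
f 50 39 51
f 50 51 41
f 51 39 52
f 51 52 41
f 52 39 53
f 52 53 41
f 53 39 40
f 53 40 41



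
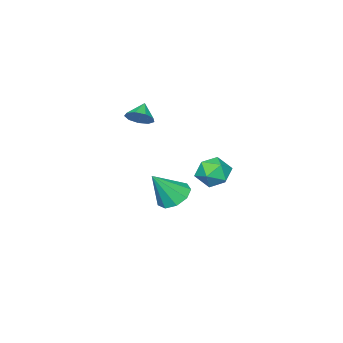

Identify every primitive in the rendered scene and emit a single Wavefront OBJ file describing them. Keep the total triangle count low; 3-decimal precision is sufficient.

v 1.342 4.017 1.172
v 2.062 3.416 1.515
v 0.298 2.784 1.205
v 1.018 2.183 1.548
v 0.655 2.91 2.129
v 1.301 3.673 2.108
v 1.059 2.527 0.612
v 1.705 3.29 0.591
v 1.888 2.496 1.169
v 1.638 2.732 2.107
v 0.722 3.468 0.613
v 0.472 3.704 1.551
v -0.954 -3.618 2.211
v -0.469 -3.459 2.84
v -1.746 -3.962 2.909
v -0.772 -3.012 2.716
v -1.16 -2.848 2.356
v -1.452 -3.045 1.928
v -1.511 -3.51 1.633
v -1.309 -4.026 1.608
v -0.941 -4.351 1.865
v -0.579 -4.333 2.285
v -0.393 -3.98 2.67
v 0.169 -0.302 -1.865
v 0.823 0.458 -2.056
v 1.251 -0.818 -0.215
v 0.306 0.685 -1.646
v -0.275 0.451 -1.339
v -0.648 -0.136 -1.278
v -0.639 -0.8 -1.492
v -0.252 -1.231 -1.881
v 0.333 -1.227 -2.262
v 0.84 -0.79 -2.458
v 1.034 -0.125 -2.377
f 1 12 6
f 1 6 2
f 1 2 8
f 1 8 11
f 1 11 12
f 2 6 10
f 6 12 5
f 12 11 3
f 11 8 7
f 8 2 9
f 4 10 5
f 4 5 3
f 4 3 7
f 4 7 9
f 4 9 10
f 5 10 6
f 3 5 12
f 7 3 11
f 9 7 8
f 10 9 2
f 14 13 16
f 14 16 15
f 16 13 17
f 16 17 15
f 17 13 18
f 17 18 15
f 18 13 19
f 18 19 15
f 19 13 20
f 19 20 15
f 20 13 21
f 20 21 15
f 21 13 22
f 21 22 15
f 22 13 23
f 22 23 15
f 23 13 14
f 23 14 15
f 25 24 27
f 25 27 26
f 27 24 28
f 27 28 26
f 28 24 29
f 28 29 26
f 29 24 30
f 29 30 26
f 30 24 31
f 30 31 26
f 31 24 32
f 31 32 26
f 32 24 33
f 32 33 26
f 33 24 34
f 33 34 26
f 34 24 25
f 34 25 26



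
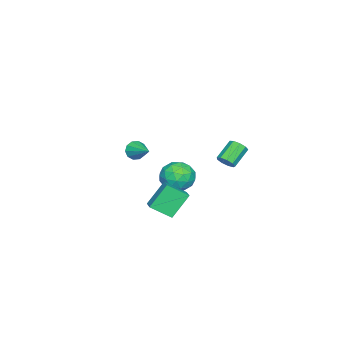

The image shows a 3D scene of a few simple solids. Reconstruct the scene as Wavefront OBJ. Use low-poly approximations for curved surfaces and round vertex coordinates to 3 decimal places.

v 0.227 -1.006 -1.679
v 0.506 -1.426 -1.238
v 1.073 0.186 -1.081
v 0.742 -1.422 -1.579
v 0.781 -1.26 -1.958
v 0.608 -1 -2.23
v 0.289 -0.743 -2.292
v -0.053 -0.586 -2.12
v -0.289 -0.59 -1.779
v -0.327 -0.752 -1.401
v -0.154 -1.012 -1.128
v 0.164 -1.269 -1.066
v 2.313 2.928 -3.037
v 2.728 1.794 -2.253
v 3.156 3.452 -2.727
v 3.572 2.318 -1.943
v 3.208 2.302 -4.417
v 3.624 1.168 -3.633
v 4.052 2.826 -4.107
v 4.467 1.692 -3.323
v -3.356 2.988 -3.618
v -3.033 2.792 -3.126
v -4.162 3.136 -2.25
v -4.484 3.332 -2.742
v -2.96 3.204 -3.193
v -4.089 3.549 -2.317
v -3.071 3.515 -3.459
v -4.2 3.86 -2.583
v -3.316 3.579 -3.799
v -4.445 3.924 -2.923
v -3.579 3.367 -4.055
v -4.708 3.711 -3.179
v -3.738 2.977 -4.106
v -4.867 3.321 -3.23
v -3.718 2.592 -3.929
v -4.847 2.936 -3.053
v -3.528 2.392 -3.606
v -4.657 2.737 -2.73
v -3.258 2.471 -3.289
v -4.387 2.816 -2.413
v 2.144 2.664 -1.824
v 2.543 2.082 -2.646
v 0.537 2.058 -2.174
v 0.936 1.476 -2.996
v 1.18 1.209 -1.975
v 2.172 1.583 -1.759
v 0.908 2.557 -3.061
v 1.9 2.931 -2.845
v 1.778 2.016 -3.411
v 1.946 1.183 -2.74
v 1.134 2.957 -2.08
v 1.302 2.124 -1.409
v 2.484 2.426 -2.204
v 0.596 1.714 -2.616
v 0.739 1.556 -2.016
v 0.973 1.215 -2.499
v 2.267 2.133 -1.683
v 2.501 1.791 -2.166
v 1.7 1.277 -1.772
v 0.579 2.349 -2.654
v 0.813 2.007 -3.137
v 2.107 2.925 -2.321
v 2.341 2.584 -2.804
v 1.38 2.863 -3.048
v 2.269 2.046 -3.137
v 1.325 1.689 -3.343
v 1.308 2.325 -3.381
v 1.892 2.545 -3.254
v 2.368 1.556 -2.743
v 1.424 1.2 -2.948
v 1.567 1.042 -2.348
v 2.151 1.262 -2.221
v 1.919 1.517 -3.192
v 1.656 2.94 -1.872
v 0.712 2.584 -2.077
v 0.929 2.878 -2.599
v 1.513 3.098 -2.472
v 1.755 2.451 -1.477
v 0.811 2.094 -1.683
v 1.188 1.595 -1.566
v 1.772 1.815 -1.439
v 1.161 2.623 -1.628
f 2 1 4
f 2 4 3
f 4 1 5
f 4 5 3
f 5 1 6
f 5 6 3
f 6 1 7
f 6 7 3
f 7 1 8
f 7 8 3
f 8 1 9
f 8 9 3
f 9 1 10
f 9 10 3
f 10 1 11
f 10 11 3
f 11 1 12
f 11 12 3
f 12 1 2
f 12 2 3
f 14 16 13
f 17 14 13
f 13 16 15
f 15 17 13
f 14 20 16
f 18 14 17
f 18 20 14
f 16 20 15
f 19 17 15
f 15 20 19
f 19 18 17
f 20 18 19
f 22 21 25
f 22 25 23
f 23 25 26
f 23 26 24
f 25 21 27
f 25 27 26
f 26 27 28
f 26 28 24
f 27 21 29
f 27 29 28
f 28 29 30
f 28 30 24
f 29 21 31
f 29 31 30
f 30 31 32
f 30 32 24
f 31 21 33
f 31 33 32
f 32 33 34
f 32 34 24
f 33 21 35
f 33 35 34
f 34 35 36
f 34 36 24
f 35 21 37
f 35 37 36
f 36 37 38
f 36 38 24
f 37 21 39
f 37 39 38
f 38 39 40
f 38 40 24
f 39 21 22
f 39 22 40
f 40 22 23
f 40 23 24
f 41 78 57
f 78 52 81
f 57 81 46
f 78 81 57
f 41 57 53
f 57 46 58
f 53 58 42
f 57 58 53
f 41 53 62
f 53 42 63
f 62 63 48
f 53 63 62
f 41 62 74
f 62 48 77
f 74 77 51
f 62 77 74
f 41 74 78
f 74 51 82
f 78 82 52
f 74 82 78
f 42 58 69
f 58 46 72
f 69 72 50
f 58 72 69
f 46 81 59
f 81 52 80
f 59 80 45
f 81 80 59
f 52 82 79
f 82 51 75
f 79 75 43
f 82 75 79
f 51 77 76
f 77 48 64
f 76 64 47
f 77 64 76
f 48 63 68
f 63 42 65
f 68 65 49
f 63 65 68
f 44 70 56
f 70 50 71
f 56 71 45
f 70 71 56
f 44 56 54
f 56 45 55
f 54 55 43
f 56 55 54
f 44 54 61
f 54 43 60
f 61 60 47
f 54 60 61
f 44 61 66
f 61 47 67
f 66 67 49
f 61 67 66
f 44 66 70
f 66 49 73
f 70 73 50
f 66 73 70
f 45 71 59
f 71 50 72
f 59 72 46
f 71 72 59
f 43 55 79
f 55 45 80
f 79 80 52
f 55 80 79
f 47 60 76
f 60 43 75
f 76 75 51
f 60 75 76
f 49 67 68
f 67 47 64
f 68 64 48
f 67 64 68
f 50 73 69
f 73 49 65
f 69 65 42
f 73 65 69



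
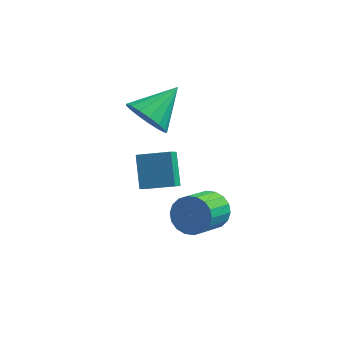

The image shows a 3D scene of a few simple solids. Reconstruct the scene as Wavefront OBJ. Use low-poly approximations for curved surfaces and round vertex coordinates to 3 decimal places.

v 1.657 -0.796 -3.893
v 2.445 -0.73 -3.384
v 1.97 -2.198 -2.458
v 1.183 -2.264 -2.967
v 2.172 -0.502 -3.164
v 1.697 -1.97 -2.237
v 1.797 -0.333 -3.087
v 1.322 -1.801 -2.161
v 1.395 -0.255 -3.171
v 0.92 -1.723 -2.244
v 1.044 -0.284 -3.397
v 0.569 -1.753 -2.471
v 0.815 -0.415 -3.722
v 0.34 -1.884 -2.795
v 0.753 -0.621 -4.081
v 0.278 -2.09 -3.154
v 0.87 -0.862 -4.402
v 0.395 -2.33 -3.476
v 1.143 -1.09 -4.623
v 0.668 -2.558 -3.696
v 1.518 -1.259 -4.699
v 1.043 -2.727 -3.773
v 1.92 -1.337 -4.616
v 1.445 -2.805 -3.689
v 2.271 -1.307 -4.389
v 1.796 -2.776 -3.463
v 2.5 -1.176 -4.065
v 2.025 -2.645 -3.138
v 2.562 -0.97 -3.706
v 2.087 -2.439 -2.779
v -1.121 -0.281 1.11
v -0.414 -1.022 1.485
v -0.139 1.161 2.11
v -0.199 -0.859 1.039
v -0.195 -0.563 0.609
v -0.403 -0.203 0.294
v -0.776 0.139 0.166
v -1.227 0.385 0.254
v -1.654 0.478 0.539
v -1.959 0.398 0.954
v -2.072 0.162 1.406
v -1.967 -0.175 1.79
v -1.668 -0.537 2.018
v -1.244 -0.84 2.038
v -0.791 -1.015 1.846
v -0.919 -1.312 -2.55
v -1.013 -1.924 -2.012
v -1.337 -0.222 -1.384
v -1.432 -0.834 -0.846
v 0.512 -1.186 -2.154
v 0.417 -1.798 -1.616
v 0.093 -0.096 -0.988
v -0.001 -0.708 -0.45
f 2 1 5
f 2 5 3
f 3 5 6
f 3 6 4
f 5 1 7
f 5 7 6
f 6 7 8
f 6 8 4
f 7 1 9
f 7 9 8
f 8 9 10
f 8 10 4
f 9 1 11
f 9 11 10
f 10 11 12
f 10 12 4
f 11 1 13
f 11 13 12
f 12 13 14
f 12 14 4
f 13 1 15
f 13 15 14
f 14 15 16
f 14 16 4
f 15 1 17
f 15 17 16
f 16 17 18
f 16 18 4
f 17 1 19
f 17 19 18
f 18 19 20
f 18 20 4
f 19 1 21
f 19 21 20
f 20 21 22
f 20 22 4
f 21 1 23
f 21 23 22
f 22 23 24
f 22 24 4
f 23 1 25
f 23 25 24
f 24 25 26
f 24 26 4
f 25 1 27
f 25 27 26
f 26 27 28
f 26 28 4
f 27 1 29
f 27 29 28
f 28 29 30
f 28 30 4
f 29 1 2
f 29 2 30
f 30 2 3
f 30 3 4
f 32 31 34
f 32 34 33
f 34 31 35
f 34 35 33
f 35 31 36
f 35 36 33
f 36 31 37
f 36 37 33
f 37 31 38
f 37 38 33
f 38 31 39
f 38 39 33
f 39 31 40
f 39 40 33
f 40 31 41
f 40 41 33
f 41 31 42
f 41 42 33
f 42 31 43
f 42 43 33
f 43 31 44
f 43 44 33
f 44 31 45
f 44 45 33
f 45 31 32
f 45 32 33
f 47 49 46
f 50 47 46
f 46 49 48
f 48 50 46
f 47 53 49
f 51 47 50
f 51 53 47
f 49 53 48
f 52 50 48
f 48 53 52
f 52 51 50
f 53 51 52



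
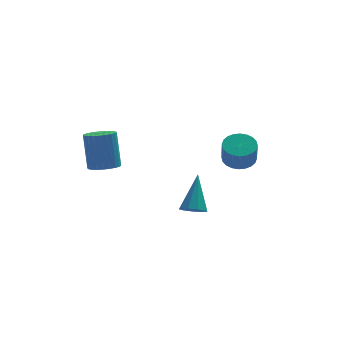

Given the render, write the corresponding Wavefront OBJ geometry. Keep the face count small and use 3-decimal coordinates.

v -0.092 -4.175 -0.212
v 0.382 -3.924 -0.541
v 0.372 -3.025 1.332
v 0.022 -3.696 -0.604
v -0.391 -3.691 -0.482
v -0.665 -3.913 -0.234
v -0.671 -4.258 0.024
v -0.406 -4.564 0.173
v 0.006 -4.688 0.141
v 0.371 -4.572 -0.055
v 0.52 -4.271 -0.325
v 2.711 -1.126 1.029
v 3.5 -1.045 1.134
v 3.398 -1.512 2.256
v 2.609 -1.594 2.151
v 3.395 -0.77 1.239
v 3.294 -1.237 2.362
v 3.187 -0.549 1.312
v 3.085 -1.017 2.435
v 2.906 -0.416 1.342
v 2.805 -0.884 2.465
v 2.595 -0.392 1.325
v 2.494 -0.859 2.447
v 2.302 -0.479 1.262
v 2.201 -0.947 2.384
v 2.071 -0.665 1.163
v 1.97 -1.132 2.286
v 1.938 -0.92 1.045
v 1.836 -1.388 2.167
v 1.922 -1.208 0.924
v 1.82 -1.675 2.046
v 2.026 -1.483 0.818
v 1.925 -1.95 1.941
v 2.235 -1.703 0.745
v 2.133 -2.171 1.868
v 2.515 -1.836 0.715
v 2.414 -2.304 1.838
v 2.826 -1.861 0.733
v 2.725 -2.328 1.855
v 3.119 -1.773 0.796
v 3.018 -2.241 1.918
v 3.35 -1.588 0.894
v 3.249 -2.055 2.017
v 3.484 -1.332 1.013
v 3.382 -1.8 2.135
v -3.188 0.556 0.178
v -2.776 1.169 -0.039
v -2.84 1.857 1.784
v -3.252 1.244 2.002
v -3.056 1.267 -0.086
v -3.12 1.956 1.738
v -3.356 1.257 -0.092
v -3.42 1.945 1.731
v -3.631 1.14 -0.058
v -3.695 1.828 1.766
v -3.838 0.934 0.013
v -3.902 1.623 1.836
v -3.946 0.67 0.109
v -4.01 1.359 1.932
v -3.939 0.39 0.215
v -4.003 1.078 2.038
v -3.818 0.134 0.316
v -3.881 0.823 2.139
v -3.6 -0.057 0.396
v -3.664 0.631 2.219
v -3.32 -0.156 0.442
v -3.384 0.533 2.266
v -3.02 -0.145 0.449
v -3.084 0.543 2.272
v -2.745 -0.028 0.414
v -2.809 0.66 2.238
v -2.538 0.177 0.344
v -2.602 0.866 2.167
v -2.43 0.441 0.248
v -2.494 1.13 2.071
v -2.437 0.722 0.142
v -2.501 1.41 1.965
v -2.559 0.977 0.041
v -2.622 1.666 1.864
f 2 1 4
f 2 4 3
f 4 1 5
f 4 5 3
f 5 1 6
f 5 6 3
f 6 1 7
f 6 7 3
f 7 1 8
f 7 8 3
f 8 1 9
f 8 9 3
f 9 1 10
f 9 10 3
f 10 1 11
f 10 11 3
f 11 1 2
f 11 2 3
f 13 12 16
f 13 16 14
f 14 16 17
f 14 17 15
f 16 12 18
f 16 18 17
f 17 18 19
f 17 19 15
f 18 12 20
f 18 20 19
f 19 20 21
f 19 21 15
f 20 12 22
f 20 22 21
f 21 22 23
f 21 23 15
f 22 12 24
f 22 24 23
f 23 24 25
f 23 25 15
f 24 12 26
f 24 26 25
f 25 26 27
f 25 27 15
f 26 12 28
f 26 28 27
f 27 28 29
f 27 29 15
f 28 12 30
f 28 30 29
f 29 30 31
f 29 31 15
f 30 12 32
f 30 32 31
f 31 32 33
f 31 33 15
f 32 12 34
f 32 34 33
f 33 34 35
f 33 35 15
f 34 12 36
f 34 36 35
f 35 36 37
f 35 37 15
f 36 12 38
f 36 38 37
f 37 38 39
f 37 39 15
f 38 12 40
f 38 40 39
f 39 40 41
f 39 41 15
f 40 12 42
f 40 42 41
f 41 42 43
f 41 43 15
f 42 12 44
f 42 44 43
f 43 44 45
f 43 45 15
f 44 12 13
f 44 13 45
f 45 13 14
f 45 14 15
f 47 46 50
f 47 50 48
f 48 50 51
f 48 51 49
f 50 46 52
f 50 52 51
f 51 52 53
f 51 53 49
f 52 46 54
f 52 54 53
f 53 54 55
f 53 55 49
f 54 46 56
f 54 56 55
f 55 56 57
f 55 57 49
f 56 46 58
f 56 58 57
f 57 58 59
f 57 59 49
f 58 46 60
f 58 60 59
f 59 60 61
f 59 61 49
f 60 46 62
f 60 62 61
f 61 62 63
f 61 63 49
f 62 46 64
f 62 64 63
f 63 64 65
f 63 65 49
f 64 46 66
f 64 66 65
f 65 66 67
f 65 67 49
f 66 46 68
f 66 68 67
f 67 68 69
f 67 69 49
f 68 46 70
f 68 70 69
f 69 70 71
f 69 71 49
f 70 46 72
f 70 72 71
f 71 72 73
f 71 73 49
f 72 46 74
f 72 74 73
f 73 74 75
f 73 75 49
f 74 46 76
f 74 76 75
f 75 76 77
f 75 77 49
f 76 46 78
f 76 78 77
f 77 78 79
f 77 79 49
f 78 46 47
f 78 47 79
f 79 47 48
f 79 48 49



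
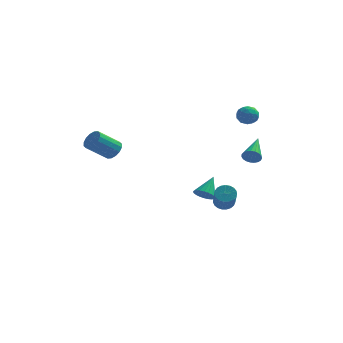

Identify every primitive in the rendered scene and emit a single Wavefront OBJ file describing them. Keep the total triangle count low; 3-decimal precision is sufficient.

v -3.37 -1.337 0.726
v -2.969 -1.825 0.833
v -3.99 -2.451 1.801
v -4.39 -1.963 1.694
v -2.891 -1.598 1.061
v -3.912 -2.224 2.03
v -2.942 -1.301 1.2
v -3.962 -1.927 2.169
v -3.107 -1.014 1.212
v -4.127 -1.64 2.18
v -3.342 -0.814 1.093
v -4.363 -1.44 2.062
v -3.585 -0.753 0.876
v -4.606 -1.379 1.845
v -3.77 -0.849 0.619
v -4.791 -1.475 1.587
v -3.848 -1.076 0.39
v -4.869 -1.702 1.359
v -3.798 -1.373 0.251
v -4.818 -1.999 1.22
v -3.633 -1.66 0.24
v -4.653 -2.286 1.208
v -3.397 -1.86 0.358
v -4.418 -2.486 1.327
v -3.154 -1.921 0.575
v -4.175 -2.547 1.544
v 3.514 2.127 -0.807
v 3.725 1.922 -0.331
v 3.686 3.873 -0.133
v 3.917 1.953 -0.459
v 4.039 2.014 -0.648
v 4.07 2.094 -0.864
v 4.006 2.18 -1.071
v 3.856 2.257 -1.232
v 3.647 2.312 -1.319
v 3.415 2.334 -1.318
v 3.201 2.321 -1.229
v 3.04 2.274 -1.067
v 2.962 2.201 -0.86
v 2.979 2.116 -0.644
v 3.088 2.033 -0.456
v 3.272 1.966 -0.329
v 3.497 1.927 -0.285
v 0.827 3.228 -4.346
v 1.312 2.85 -4.137
v 1.213 4.252 -3.394
v 1.427 2.98 -4.323
v 1.45 3.147 -4.512
v 1.378 3.327 -4.676
v 1.222 3.492 -4.79
v 1.006 3.616 -4.836
v 0.763 3.682 -4.807
v 0.529 3.678 -4.709
v 0.341 3.606 -4.555
v 0.226 3.477 -4.369
v 0.203 3.309 -4.18
v 0.275 3.13 -4.016
v 0.431 2.965 -3.902
v 0.647 2.841 -3.856
v 0.891 2.775 -3.884
v 1.124 2.779 -3.983
v 3.216 4.206 1.333
v 3.607 4.042 1.856
v 2.633 3.298 1.484
v 3.024 3.134 2.007
v 2.606 3.66 2.051
v 2.966 4.22 1.958
v 3.274 3.12 1.382
v 3.634 3.68 1.289
v 3.642 3.37 1.886
v 3.229 3.704 2.3
v 3.011 3.636 1.04
v 2.598 3.97 1.454
v 3.463 4.203 1.582
v 2.777 3.137 1.758
v 2.532 3.445 1.784
v 2.761 3.349 2.092
v 3.086 4.308 1.641
v 3.315 4.212 1.949
v 2.727 3.987 2.063
v 2.925 3.128 1.391
v 3.154 3.032 1.699
v 3.479 3.991 1.248
v 3.708 3.895 1.556
v 3.513 3.353 1.277
v 3.713 3.712 1.907
v 3.371 3.179 1.995
v 3.518 3.17 1.628
v 3.729 3.5 1.573
v 3.47 3.908 2.15
v 3.128 3.375 2.238
v 2.882 3.684 2.264
v 3.094 4.014 2.209
v 3.491 3.514 2.167
v 3.112 3.965 1.102
v 2.77 3.432 1.19
v 3.146 3.326 1.131
v 3.358 3.656 1.076
v 2.869 4.161 1.345
v 2.527 3.628 1.433
v 2.511 3.84 1.767
v 2.722 4.17 1.712
v 2.749 3.826 1.173
v 2.309 -0.187 -3.187
v 2.842 -0.309 -3.409
v 3.044 -1.415 -2.314
v 2.511 -1.293 -2.093
v 2.894 -0.135 -3.243
v 3.096 -1.242 -2.148
v 2.845 0.029 -3.068
v 3.047 -1.078 -1.973
v 2.703 0.156 -2.913
v 2.905 -0.951 -1.819
v 2.493 0.224 -2.806
v 2.695 -0.883 -1.711
v 2.252 0.221 -2.765
v 2.453 -0.886 -1.67
v 2.02 0.147 -2.796
v 2.222 -0.96 -1.702
v 1.838 0.016 -2.896
v 2.04 -1.091 -1.801
v 1.738 -0.15 -3.046
v 1.939 -1.257 -1.951
v 1.736 -0.323 -3.22
v 1.938 -1.43 -2.125
v 1.834 -0.472 -3.389
v 2.035 -1.579 -2.294
v 2.013 -0.572 -3.522
v 2.215 -1.679 -2.428
v 2.244 -0.605 -3.598
v 2.446 -1.712 -2.504
v 2.486 -0.566 -3.603
v 2.688 -1.673 -2.508
v 2.698 -0.461 -3.536
v 2.9 -1.568 -2.441
f 2 1 5
f 2 5 3
f 3 5 6
f 3 6 4
f 5 1 7
f 5 7 6
f 6 7 8
f 6 8 4
f 7 1 9
f 7 9 8
f 8 9 10
f 8 10 4
f 9 1 11
f 9 11 10
f 10 11 12
f 10 12 4
f 11 1 13
f 11 13 12
f 12 13 14
f 12 14 4
f 13 1 15
f 13 15 14
f 14 15 16
f 14 16 4
f 15 1 17
f 15 17 16
f 16 17 18
f 16 18 4
f 17 1 19
f 17 19 18
f 18 19 20
f 18 20 4
f 19 1 21
f 19 21 20
f 20 21 22
f 20 22 4
f 21 1 23
f 21 23 22
f 22 23 24
f 22 24 4
f 23 1 25
f 23 25 24
f 24 25 26
f 24 26 4
f 25 1 2
f 25 2 26
f 26 2 3
f 26 3 4
f 28 27 30
f 28 30 29
f 30 27 31
f 30 31 29
f 31 27 32
f 31 32 29
f 32 27 33
f 32 33 29
f 33 27 34
f 33 34 29
f 34 27 35
f 34 35 29
f 35 27 36
f 35 36 29
f 36 27 37
f 36 37 29
f 37 27 38
f 37 38 29
f 38 27 39
f 38 39 29
f 39 27 40
f 39 40 29
f 40 27 41
f 40 41 29
f 41 27 42
f 41 42 29
f 42 27 43
f 42 43 29
f 43 27 28
f 43 28 29
f 45 44 47
f 45 47 46
f 47 44 48
f 47 48 46
f 48 44 49
f 48 49 46
f 49 44 50
f 49 50 46
f 50 44 51
f 50 51 46
f 51 44 52
f 51 52 46
f 52 44 53
f 52 53 46
f 53 44 54
f 53 54 46
f 54 44 55
f 54 55 46
f 55 44 56
f 55 56 46
f 56 44 57
f 56 57 46
f 57 44 58
f 57 58 46
f 58 44 59
f 58 59 46
f 59 44 60
f 59 60 46
f 60 44 61
f 60 61 46
f 61 44 45
f 61 45 46
f 62 99 78
f 99 73 102
f 78 102 67
f 99 102 78
f 62 78 74
f 78 67 79
f 74 79 63
f 78 79 74
f 62 74 83
f 74 63 84
f 83 84 69
f 74 84 83
f 62 83 95
f 83 69 98
f 95 98 72
f 83 98 95
f 62 95 99
f 95 72 103
f 99 103 73
f 95 103 99
f 63 79 90
f 79 67 93
f 90 93 71
f 79 93 90
f 67 102 80
f 102 73 101
f 80 101 66
f 102 101 80
f 73 103 100
f 103 72 96
f 100 96 64
f 103 96 100
f 72 98 97
f 98 69 85
f 97 85 68
f 98 85 97
f 69 84 89
f 84 63 86
f 89 86 70
f 84 86 89
f 65 91 77
f 91 71 92
f 77 92 66
f 91 92 77
f 65 77 75
f 77 66 76
f 75 76 64
f 77 76 75
f 65 75 82
f 75 64 81
f 82 81 68
f 75 81 82
f 65 82 87
f 82 68 88
f 87 88 70
f 82 88 87
f 65 87 91
f 87 70 94
f 91 94 71
f 87 94 91
f 66 92 80
f 92 71 93
f 80 93 67
f 92 93 80
f 64 76 100
f 76 66 101
f 100 101 73
f 76 101 100
f 68 81 97
f 81 64 96
f 97 96 72
f 81 96 97
f 70 88 89
f 88 68 85
f 89 85 69
f 88 85 89
f 71 94 90
f 94 70 86
f 90 86 63
f 94 86 90
f 105 104 108
f 105 108 106
f 106 108 109
f 106 109 107
f 108 104 110
f 108 110 109
f 109 110 111
f 109 111 107
f 110 104 112
f 110 112 111
f 111 112 113
f 111 113 107
f 112 104 114
f 112 114 113
f 113 114 115
f 113 115 107
f 114 104 116
f 114 116 115
f 115 116 117
f 115 117 107
f 116 104 118
f 116 118 117
f 117 118 119
f 117 119 107
f 118 104 120
f 118 120 119
f 119 120 121
f 119 121 107
f 120 104 122
f 120 122 121
f 121 122 123
f 121 123 107
f 122 104 124
f 122 124 123
f 123 124 125
f 123 125 107
f 124 104 126
f 124 126 125
f 125 126 127
f 125 127 107
f 126 104 128
f 126 128 127
f 127 128 129
f 127 129 107
f 128 104 130
f 128 130 129
f 129 130 131
f 129 131 107
f 130 104 132
f 130 132 131
f 131 132 133
f 131 133 107
f 132 104 134
f 132 134 133
f 133 134 135
f 133 135 107
f 134 104 105
f 134 105 135
f 135 105 106
f 135 106 107



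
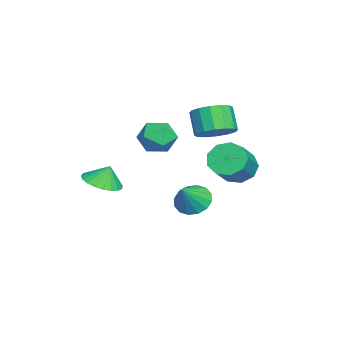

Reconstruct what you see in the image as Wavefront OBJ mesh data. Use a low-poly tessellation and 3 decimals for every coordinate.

v 1.244 -0.678 2.523
v 2.17 -0.681 2.003
v 1.91 -1.719 3.717
v 2.836 -1.722 3.197
v 2.503 -0.838 3.681
v 2.091 -0.195 2.944
v 1.989 -2.205 2.776
v 1.577 -1.562 2.039
v 2.63 -1.625 2.159
v 2.948 -0.781 2.719
v 1.132 -1.619 3.001
v 1.45 -0.775 3.561
v 1.057 2.549 0.68
v 1.705 2.795 -0.082
v 3.251 2.436 1.118
v 2.603 2.191 1.88
v 1.546 3.369 0.294
v 3.093 3.01 1.494
v 1.159 3.56 0.851
v 2.706 3.201 2.05
v 0.724 3.278 1.328
v 2.27 2.919 2.527
v 0.444 2.655 1.502
v 1.991 2.296 2.701
v 0.451 1.983 1.291
v 1.998 1.624 2.491
v 0.742 1.576 0.795
v 2.288 1.217 1.994
v 1.179 1.624 0.245
v 2.726 1.265 1.444
v 1.56 2.106 -0.101
v 3.106 1.747 1.098
v -1.699 1.167 1.696
v -0.799 1.21 2.311
v -1.622 0.855 3.539
v -2.521 0.813 2.924
v -1.009 1.733 2.322
v -1.831 1.379 3.55
v -1.403 2.106 2.165
v -2.225 1.751 3.393
v -1.876 2.226 1.883
v -2.699 1.872 3.111
v -2.302 2.063 1.55
v -3.125 1.709 2.779
v -2.566 1.66 1.257
v -3.389 1.306 2.485
v -2.598 1.125 1.081
v -3.421 0.77 2.309
v -2.389 0.601 1.07
v -3.211 0.247 2.298
v -1.995 0.229 1.227
v -2.817 -0.126 2.455
v -1.521 0.108 1.509
v -2.344 -0.246 2.737
v -1.095 0.271 1.841
v -1.918 -0.083 3.07
v -0.831 0.674 2.135
v -1.654 0.32 3.363
v -0.433 0.187 -2.455
v 0.285 0.064 -3.155
v 0.713 -0.247 -1.205
v 0.319 0.566 -3.013
v 0.152 0.966 -2.721
v -0.171 1.158 -2.358
v -0.565 1.089 -2.021
v -0.923 0.779 -1.8
v -1.15 0.31 -1.755
v -1.185 -0.192 -1.897
v -1.018 -0.592 -2.189
v -0.694 -0.784 -2.552
v -0.301 -0.715 -2.889
v 0.058 -0.405 -3.11
v 3.663 -3.588 0.493
v 4.495 -2.974 0.308
v 3.597 -3.192 1.507
v 4.163 -2.717 0.186
v 3.745 -2.61 0.118
v 3.313 -2.673 0.114
v 2.942 -2.894 0.176
v 2.695 -3.235 0.292
v 2.615 -3.636 0.444
v 2.717 -4.03 0.604
v 2.982 -4.347 0.744
v 3.365 -4.532 0.842
v 3.8 -4.554 0.879
v 4.211 -4.41 0.849
v 4.527 -4.123 0.758
v 4.694 -3.743 0.621
v 4.682 -3.337 0.462
f 1 12 6
f 1 6 2
f 1 2 8
f 1 8 11
f 1 11 12
f 2 6 10
f 6 12 5
f 12 11 3
f 11 8 7
f 8 2 9
f 4 10 5
f 4 5 3
f 4 3 7
f 4 7 9
f 4 9 10
f 5 10 6
f 3 5 12
f 7 3 11
f 9 7 8
f 10 9 2
f 14 13 17
f 14 17 15
f 15 17 18
f 15 18 16
f 17 13 19
f 17 19 18
f 18 19 20
f 18 20 16
f 19 13 21
f 19 21 20
f 20 21 22
f 20 22 16
f 21 13 23
f 21 23 22
f 22 23 24
f 22 24 16
f 23 13 25
f 23 25 24
f 24 25 26
f 24 26 16
f 25 13 27
f 25 27 26
f 26 27 28
f 26 28 16
f 27 13 29
f 27 29 28
f 28 29 30
f 28 30 16
f 29 13 31
f 29 31 30
f 30 31 32
f 30 32 16
f 31 13 14
f 31 14 32
f 32 14 15
f 32 15 16
f 34 33 37
f 34 37 35
f 35 37 38
f 35 38 36
f 37 33 39
f 37 39 38
f 38 39 40
f 38 40 36
f 39 33 41
f 39 41 40
f 40 41 42
f 40 42 36
f 41 33 43
f 41 43 42
f 42 43 44
f 42 44 36
f 43 33 45
f 43 45 44
f 44 45 46
f 44 46 36
f 45 33 47
f 45 47 46
f 46 47 48
f 46 48 36
f 47 33 49
f 47 49 48
f 48 49 50
f 48 50 36
f 49 33 51
f 49 51 50
f 50 51 52
f 50 52 36
f 51 33 53
f 51 53 52
f 52 53 54
f 52 54 36
f 53 33 55
f 53 55 54
f 54 55 56
f 54 56 36
f 55 33 57
f 55 57 56
f 56 57 58
f 56 58 36
f 57 33 34
f 57 34 58
f 58 34 35
f 58 35 36
f 60 59 62
f 60 62 61
f 62 59 63
f 62 63 61
f 63 59 64
f 63 64 61
f 64 59 65
f 64 65 61
f 65 59 66
f 65 66 61
f 66 59 67
f 66 67 61
f 67 59 68
f 67 68 61
f 68 59 69
f 68 69 61
f 69 59 70
f 69 70 61
f 70 59 71
f 70 71 61
f 71 59 72
f 71 72 61
f 72 59 60
f 72 60 61
f 74 73 76
f 74 76 75
f 76 73 77
f 76 77 75
f 77 73 78
f 77 78 75
f 78 73 79
f 78 79 75
f 79 73 80
f 79 80 75
f 80 73 81
f 80 81 75
f 81 73 82
f 81 82 75
f 82 73 83
f 82 83 75
f 83 73 84
f 83 84 75
f 84 73 85
f 84 85 75
f 85 73 86
f 85 86 75
f 86 73 87
f 86 87 75
f 87 73 88
f 87 88 75
f 88 73 89
f 88 89 75
f 89 73 74
f 89 74 75



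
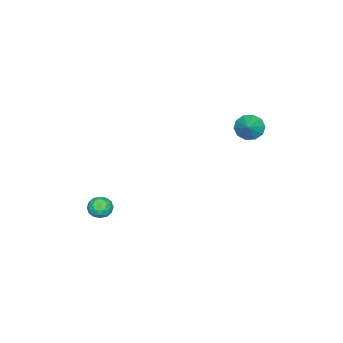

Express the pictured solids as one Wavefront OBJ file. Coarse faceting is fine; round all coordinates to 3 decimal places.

v 3.366 -3.65 -3.485
v 3.835 -3.082 -3.234
v 3.985 -4.478 -2.766
v 4.454 -3.91 -2.515
v 3.705 -3.919 -2.303
v 3.323 -3.407 -2.747
v 4.497 -4.153 -3.253
v 4.115 -3.641 -3.697
v 4.534 -3.393 -3.091
v 4.045 -3.248 -2.504
v 3.775 -4.312 -3.496
v 3.286 -4.167 -2.909
v 3.546 -3.294 -3.423
v 4.274 -4.266 -2.577
v 3.834 -4.272 -2.452
v 4.109 -3.938 -2.305
v 3.245 -3.485 -3.136
v 3.521 -3.151 -2.989
v 3.445 -3.642 -2.441
v 4.299 -4.409 -3.011
v 4.575 -4.075 -2.864
v 3.711 -3.622 -3.695
v 3.986 -3.288 -3.548
v 4.375 -3.918 -3.559
v 4.233 -3.142 -3.191
v 4.596 -3.629 -2.768
v 4.622 -3.771 -3.202
v 4.397 -3.471 -3.463
v 3.945 -3.057 -2.846
v 4.309 -3.544 -2.423
v 3.869 -3.549 -2.298
v 3.644 -3.248 -2.56
v 4.356 -3.24 -2.762
v 3.511 -4.016 -3.577
v 3.875 -4.503 -3.154
v 4.176 -4.312 -3.44
v 3.951 -4.011 -3.702
v 3.224 -3.931 -3.232
v 3.587 -4.418 -2.809
v 3.423 -4.089 -2.537
v 3.198 -3.789 -2.798
v 3.464 -4.32 -3.238
v -4.268 1.138 0.647
v -3.691 0.671 0.121
v -3.172 1.582 1.453
v -3.743 1.188 -0.094
v -3.995 1.686 -0.026
v -4.351 1.974 0.299
v -4.676 1.944 0.758
v -4.844 1.605 1.174
v -4.793 1.088 1.389
v -4.54 0.59 1.321
v -4.184 0.301 0.996
v -3.859 0.332 0.537
f 1 38 17
f 38 12 41
f 17 41 6
f 38 41 17
f 1 17 13
f 17 6 18
f 13 18 2
f 17 18 13
f 1 13 22
f 13 2 23
f 22 23 8
f 13 23 22
f 1 22 34
f 22 8 37
f 34 37 11
f 22 37 34
f 1 34 38
f 34 11 42
f 38 42 12
f 34 42 38
f 2 18 29
f 18 6 32
f 29 32 10
f 18 32 29
f 6 41 19
f 41 12 40
f 19 40 5
f 41 40 19
f 12 42 39
f 42 11 35
f 39 35 3
f 42 35 39
f 11 37 36
f 37 8 24
f 36 24 7
f 37 24 36
f 8 23 28
f 23 2 25
f 28 25 9
f 23 25 28
f 4 30 16
f 30 10 31
f 16 31 5
f 30 31 16
f 4 16 14
f 16 5 15
f 14 15 3
f 16 15 14
f 4 14 21
f 14 3 20
f 21 20 7
f 14 20 21
f 4 21 26
f 21 7 27
f 26 27 9
f 21 27 26
f 4 26 30
f 26 9 33
f 30 33 10
f 26 33 30
f 5 31 19
f 31 10 32
f 19 32 6
f 31 32 19
f 3 15 39
f 15 5 40
f 39 40 12
f 15 40 39
f 7 20 36
f 20 3 35
f 36 35 11
f 20 35 36
f 9 27 28
f 27 7 24
f 28 24 8
f 27 24 28
f 10 33 29
f 33 9 25
f 29 25 2
f 33 25 29
f 44 43 46
f 44 46 45
f 46 43 47
f 46 47 45
f 47 43 48
f 47 48 45
f 48 43 49
f 48 49 45
f 49 43 50
f 49 50 45
f 50 43 51
f 50 51 45
f 51 43 52
f 51 52 45
f 52 43 53
f 52 53 45
f 53 43 54
f 53 54 45
f 54 43 44
f 54 44 45

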